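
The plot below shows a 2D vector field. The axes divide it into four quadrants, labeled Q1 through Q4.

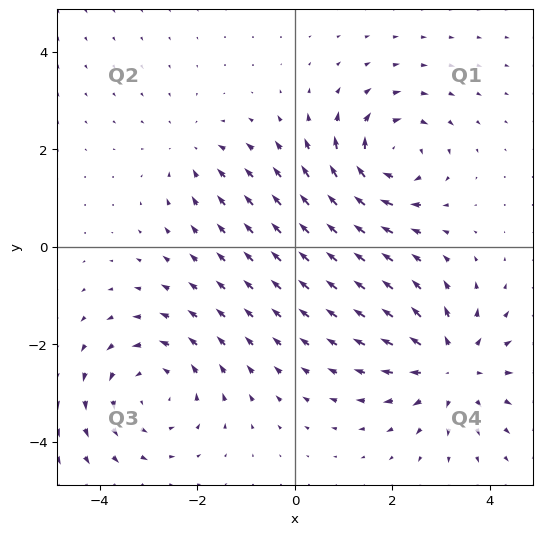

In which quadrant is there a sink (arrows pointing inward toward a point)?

The sink sits at approximately (-2.1, 1.9), which lies in quadrant Q2. The divergence there is about -3, negative as expected for a sink.

Q2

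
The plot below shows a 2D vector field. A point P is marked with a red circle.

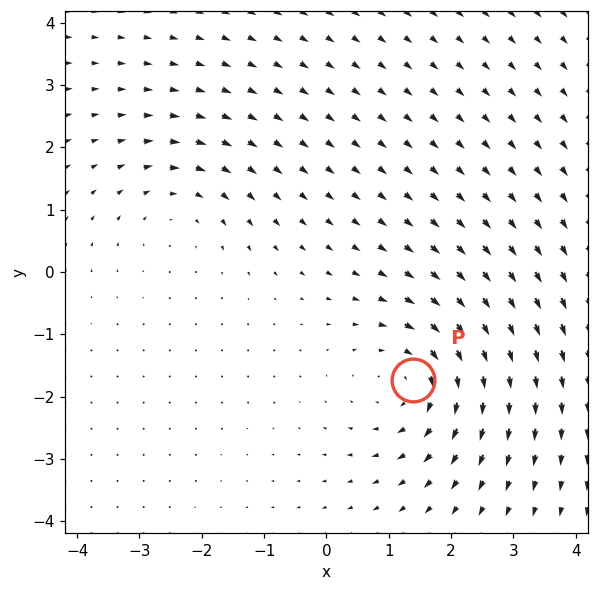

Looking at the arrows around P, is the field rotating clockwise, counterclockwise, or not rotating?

clockwise

Near P at (1.4, -1.7) the arrows circulate clockwise. The curl (z-component) there is about -3; negative curl means clockwise rotation.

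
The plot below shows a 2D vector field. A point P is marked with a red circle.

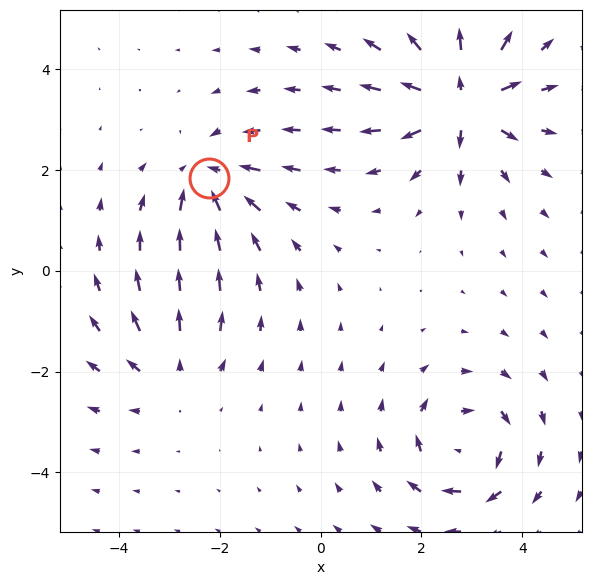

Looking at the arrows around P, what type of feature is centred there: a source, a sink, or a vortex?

sink

At P (-2.2, 1.8) the arrows converge inward. Divergence about -4, curl ≈0 — negative divergence with near-zero curl is a sink.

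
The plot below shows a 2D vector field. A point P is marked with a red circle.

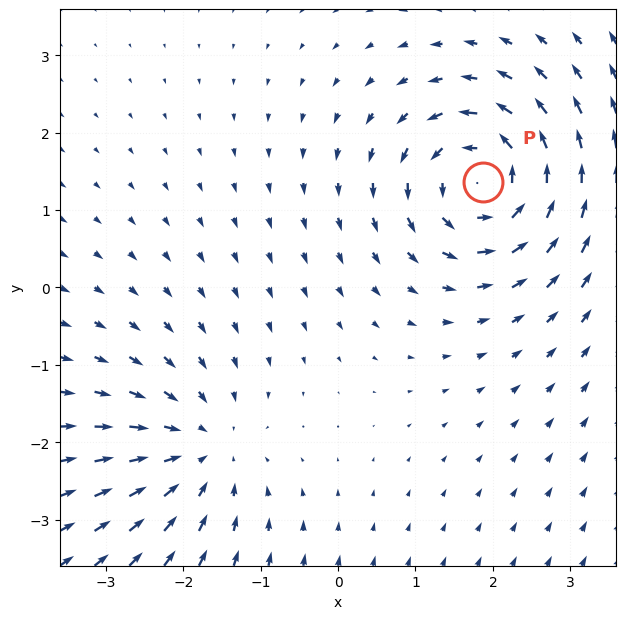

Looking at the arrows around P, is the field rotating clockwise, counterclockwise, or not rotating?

Near P at (1.9, 1.4) the arrows circulate counterclockwise. The curl (z-component) there is about +5; positive curl means counterclockwise rotation.

counterclockwise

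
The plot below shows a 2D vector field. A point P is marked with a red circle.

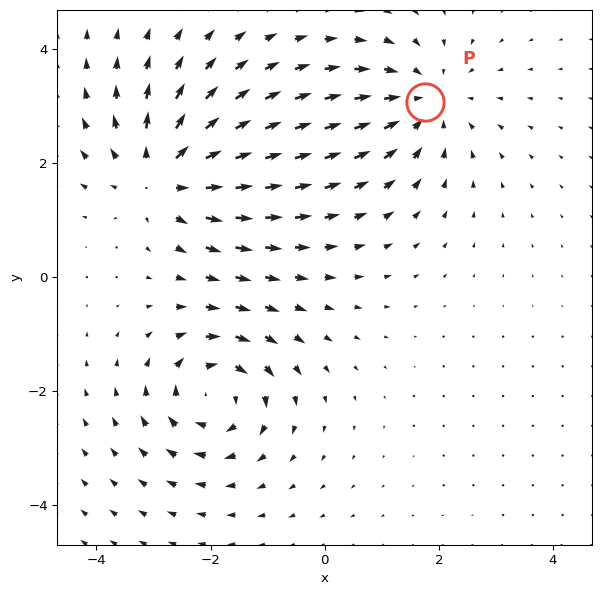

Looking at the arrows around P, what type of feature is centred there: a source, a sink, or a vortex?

At P (1.8, 3.1) the arrows converge inward. Divergence about -4, curl ≈0 — negative divergence with near-zero curl is a sink.

sink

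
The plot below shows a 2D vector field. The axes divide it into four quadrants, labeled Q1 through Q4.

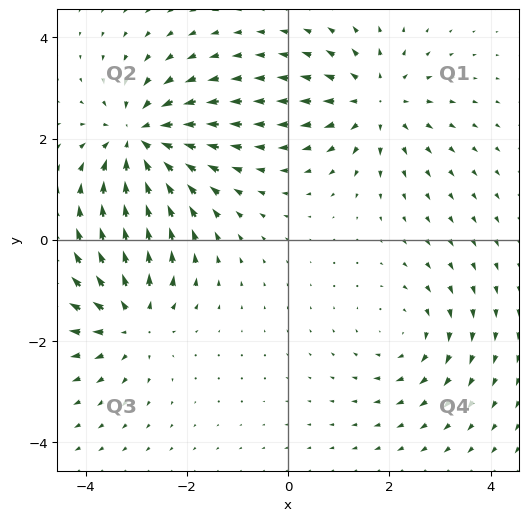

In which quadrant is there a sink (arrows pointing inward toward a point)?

Q2

The sink sits at approximately (-2.9, 2.0), which lies in quadrant Q2. The divergence there is about -5, negative as expected for a sink.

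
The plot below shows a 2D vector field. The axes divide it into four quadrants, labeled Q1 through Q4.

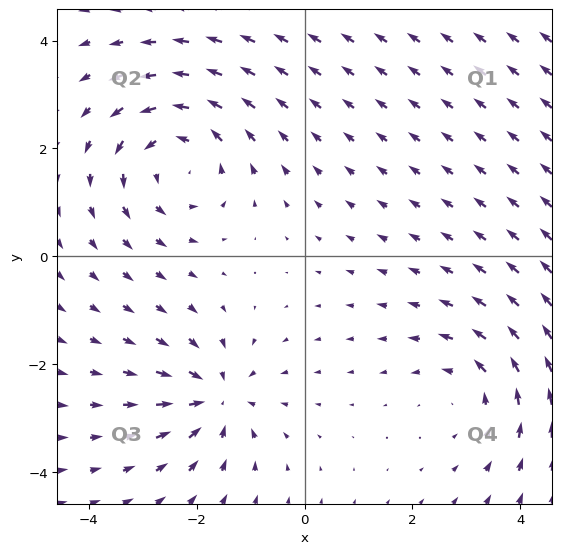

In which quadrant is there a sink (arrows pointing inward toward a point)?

The sink sits at approximately (-1.6, -2.6), which lies in quadrant Q3. The divergence there is about -4, negative as expected for a sink.

Q3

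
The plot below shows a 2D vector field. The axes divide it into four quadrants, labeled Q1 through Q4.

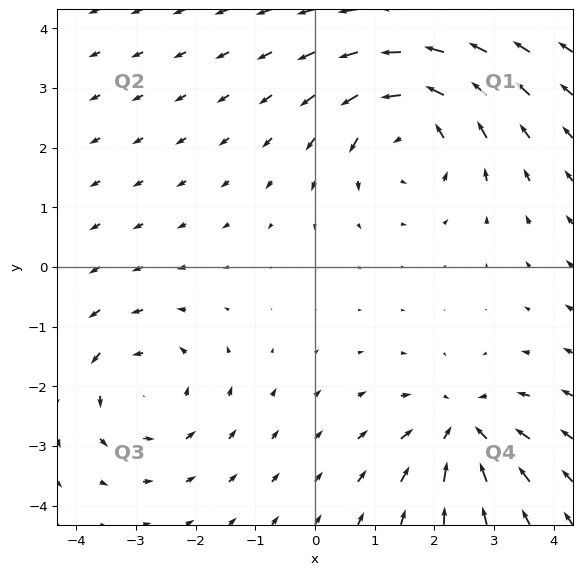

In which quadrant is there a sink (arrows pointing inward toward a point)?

The sink sits at approximately (2.5, -2.7), which lies in quadrant Q4. The divergence there is about -4, negative as expected for a sink.

Q4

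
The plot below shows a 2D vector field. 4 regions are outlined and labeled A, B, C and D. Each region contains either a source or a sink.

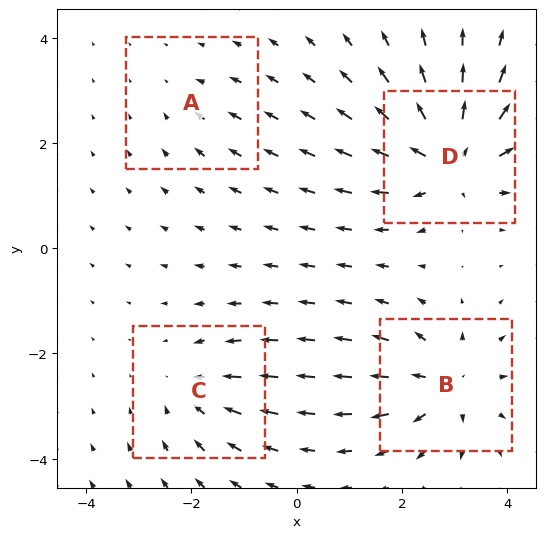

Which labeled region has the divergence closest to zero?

Divergence at each region's feature centre — A: about -2, B: about +5, C: about -4, D: about +7. Region A is closest to zero.

A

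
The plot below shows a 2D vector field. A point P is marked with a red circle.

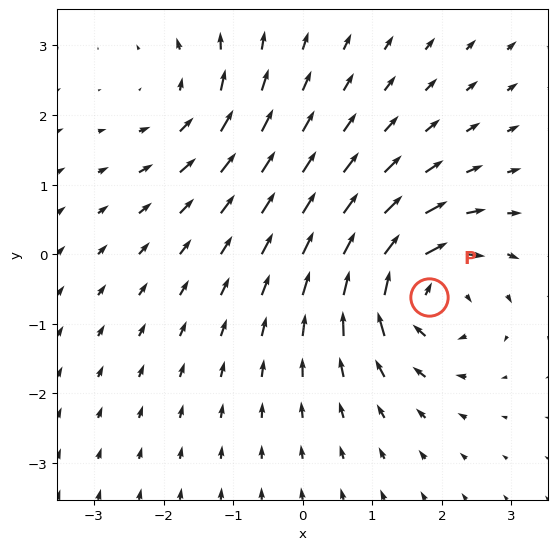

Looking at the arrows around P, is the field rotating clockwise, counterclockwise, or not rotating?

Near P at (1.8, -0.6) the arrows circulate clockwise. The curl (z-component) there is about -7; negative curl means clockwise rotation.

clockwise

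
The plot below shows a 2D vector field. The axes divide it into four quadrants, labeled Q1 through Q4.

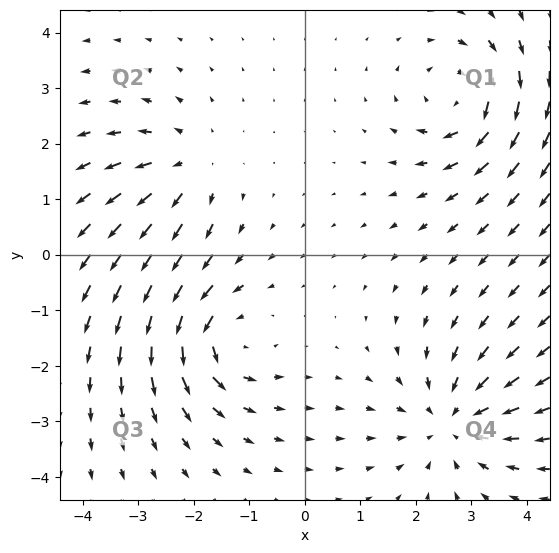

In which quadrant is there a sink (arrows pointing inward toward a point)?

The sink sits at approximately (2.7, -3.0), which lies in quadrant Q4. The divergence there is about -3, negative as expected for a sink.

Q4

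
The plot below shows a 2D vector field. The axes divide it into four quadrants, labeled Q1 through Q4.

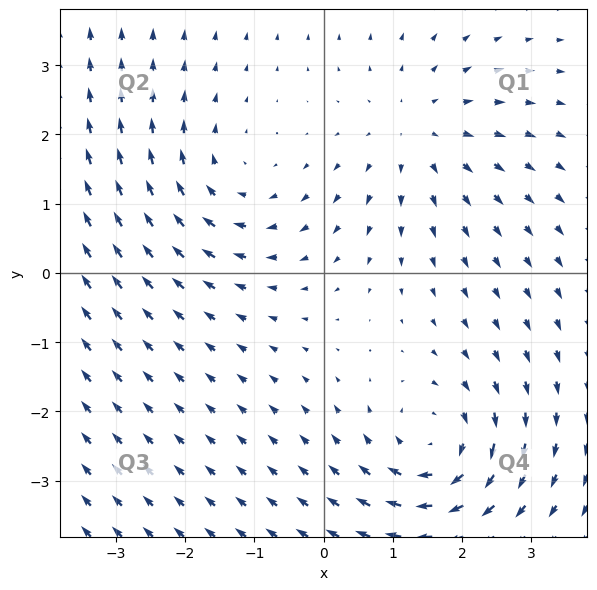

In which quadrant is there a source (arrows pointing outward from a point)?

Q1

The source sits at approximately (1.4, 2.0), which lies in quadrant Q1. The divergence there is about +3, positive as expected for a source.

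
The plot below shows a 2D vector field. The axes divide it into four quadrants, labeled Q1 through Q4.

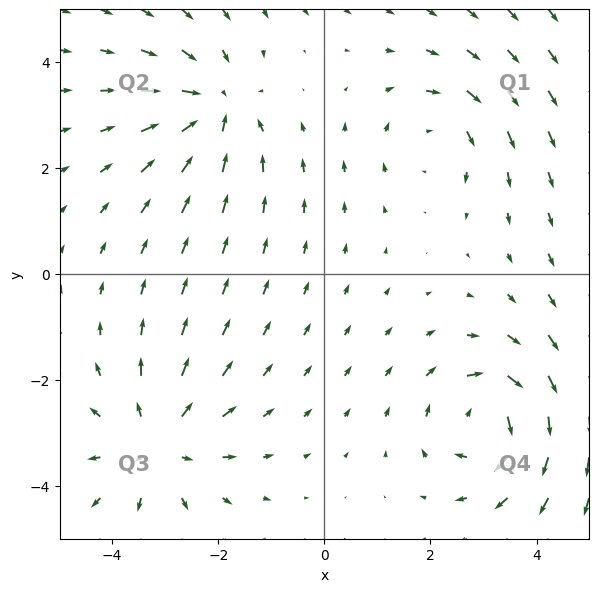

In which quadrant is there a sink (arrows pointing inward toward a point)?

The sink sits at approximately (-2.0, 3.1), which lies in quadrant Q2. The divergence there is about -4, negative as expected for a sink.

Q2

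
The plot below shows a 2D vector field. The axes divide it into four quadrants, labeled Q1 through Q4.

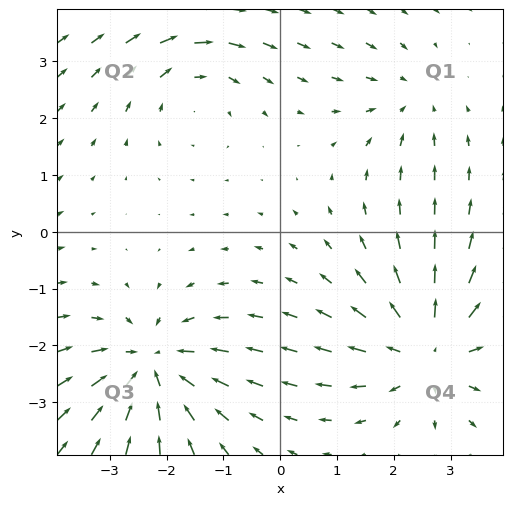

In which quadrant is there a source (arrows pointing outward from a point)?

The source sits at approximately (2.6, -2.1), which lies in quadrant Q4. The divergence there is about +4, positive as expected for a source.

Q4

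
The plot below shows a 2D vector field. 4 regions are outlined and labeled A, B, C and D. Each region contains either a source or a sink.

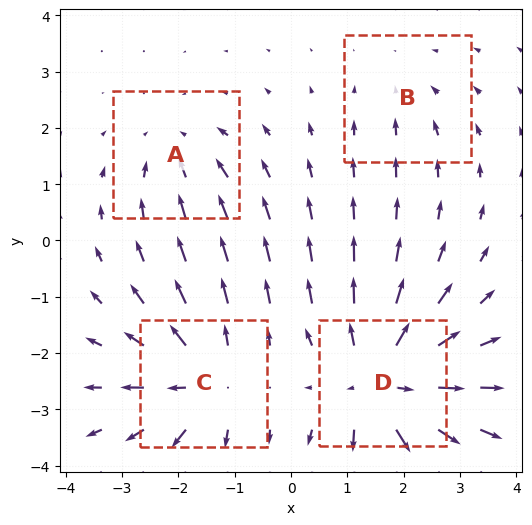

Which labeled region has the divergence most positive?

D

Divergence at each region's feature centre — A: about -3, B: about -2, C: about +5, D: about +6. Region D is most positive.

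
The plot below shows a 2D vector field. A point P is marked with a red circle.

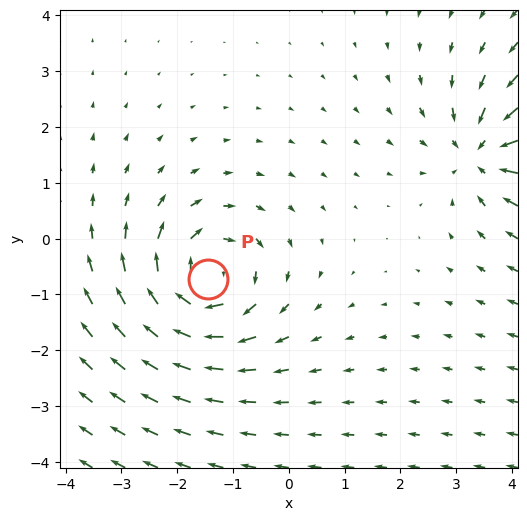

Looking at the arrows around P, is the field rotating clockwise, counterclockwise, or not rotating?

clockwise

Near P at (-1.5, -0.7) the arrows circulate clockwise. The curl (z-component) there is about -5; negative curl means clockwise rotation.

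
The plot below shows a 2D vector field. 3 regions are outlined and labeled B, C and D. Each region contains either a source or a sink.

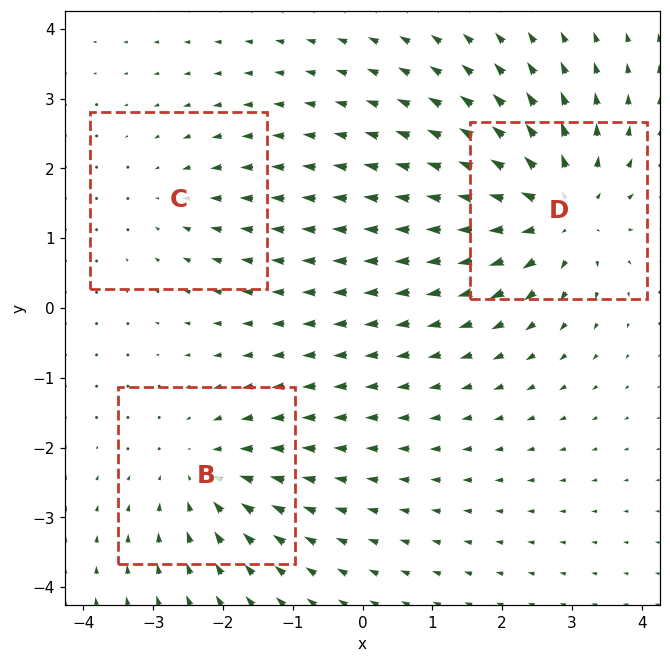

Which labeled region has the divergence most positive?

D

Divergence at each region's feature centre — B: about -3, C: about -2, D: about +5. Region D is most positive.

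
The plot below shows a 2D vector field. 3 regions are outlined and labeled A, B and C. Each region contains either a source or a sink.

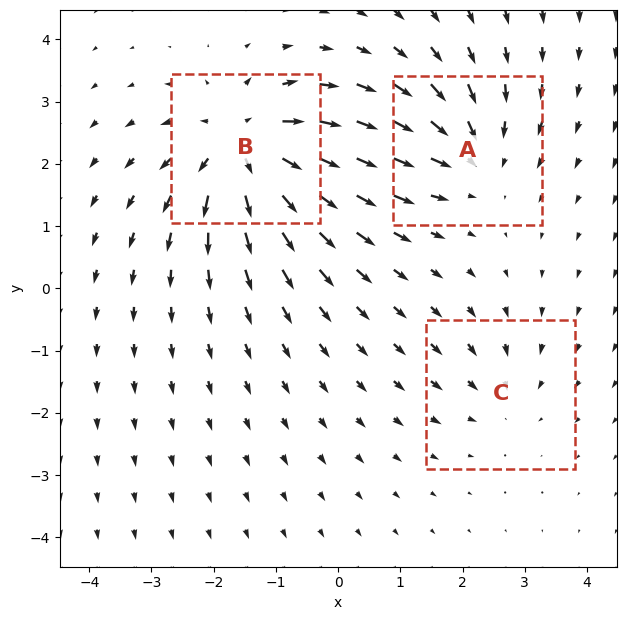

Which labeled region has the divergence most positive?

Divergence at each region's feature centre — A: about -3, B: about +5, C: about -2. Region B is most positive.

B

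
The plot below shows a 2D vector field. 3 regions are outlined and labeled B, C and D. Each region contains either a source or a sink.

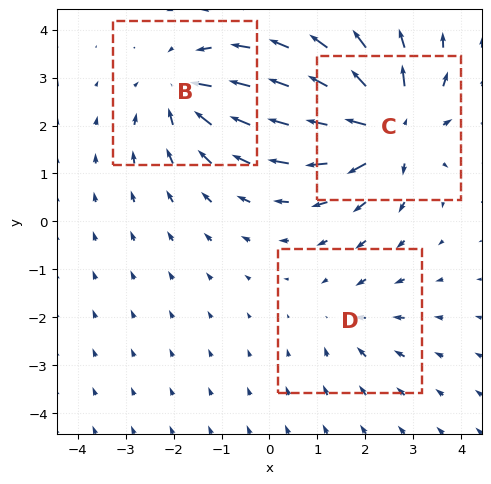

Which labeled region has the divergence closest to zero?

Divergence at each region's feature centre — B: about -4, C: about +6, D: about -2. Region D is closest to zero.

D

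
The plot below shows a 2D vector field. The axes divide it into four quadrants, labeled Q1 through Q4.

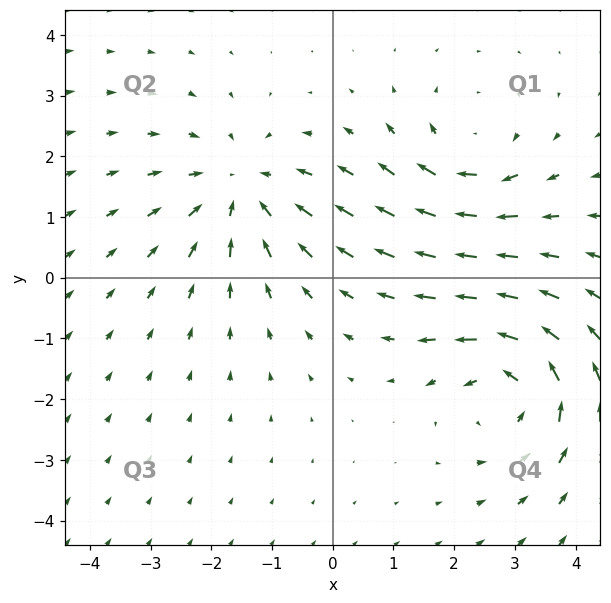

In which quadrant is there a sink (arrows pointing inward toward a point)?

Q2

The sink sits at approximately (-1.5, 1.4), which lies in quadrant Q2. The divergence there is about -4, negative as expected for a sink.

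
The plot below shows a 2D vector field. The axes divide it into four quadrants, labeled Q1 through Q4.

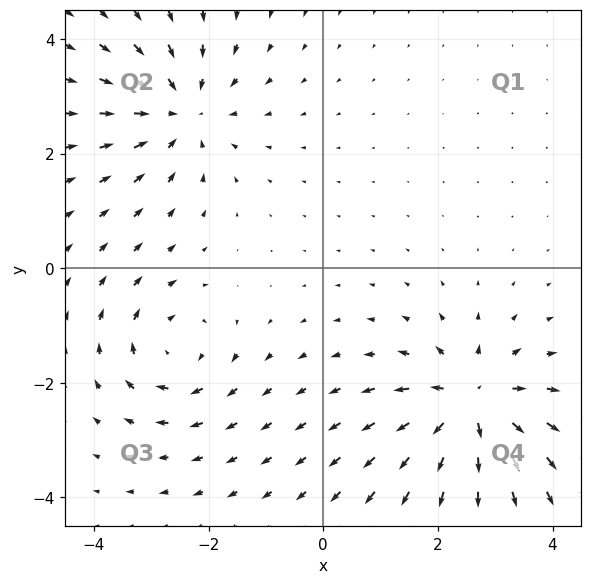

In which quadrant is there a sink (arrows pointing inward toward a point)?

The sink sits at approximately (-2.5, 2.7), which lies in quadrant Q2. The divergence there is about -4, negative as expected for a sink.

Q2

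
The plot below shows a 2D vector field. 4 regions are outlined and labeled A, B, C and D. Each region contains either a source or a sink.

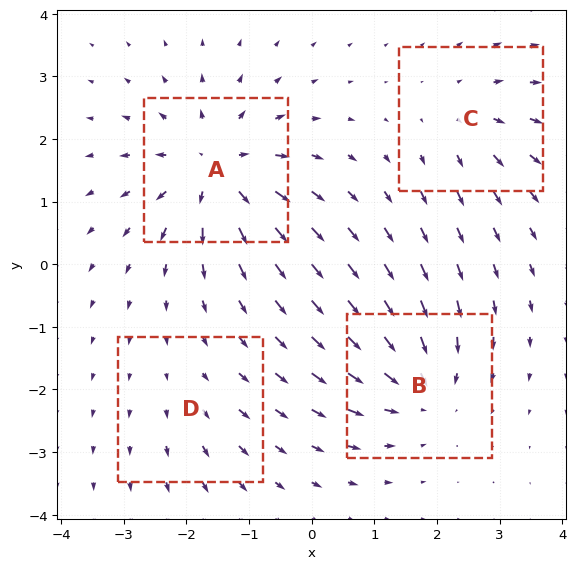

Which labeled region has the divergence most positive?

Divergence at each region's feature centre — A: about +7, B: about -6, C: about +4, D: about +2. Region A is most positive.

A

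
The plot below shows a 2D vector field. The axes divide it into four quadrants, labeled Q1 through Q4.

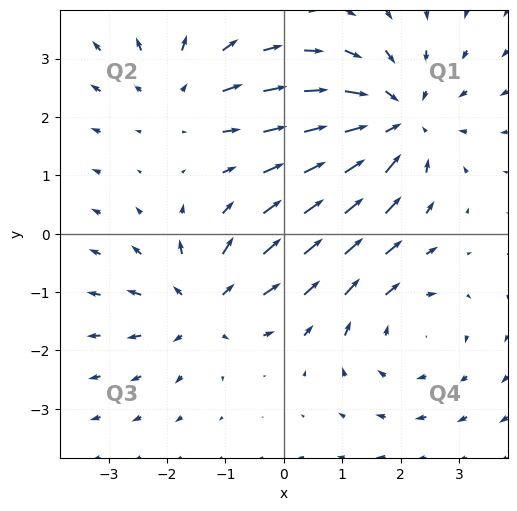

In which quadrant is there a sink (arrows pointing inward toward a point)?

Q1

The sink sits at approximately (1.9, 1.9), which lies in quadrant Q1. The divergence there is about -4, negative as expected for a sink.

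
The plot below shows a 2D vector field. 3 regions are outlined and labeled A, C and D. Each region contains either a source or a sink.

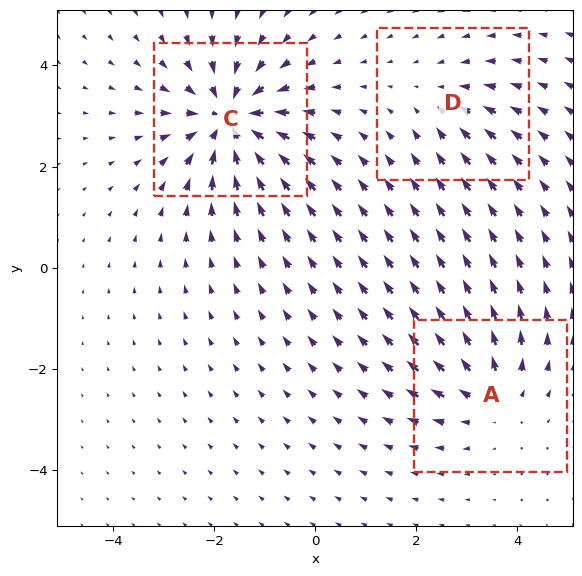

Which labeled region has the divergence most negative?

C

Divergence at each region's feature centre — A: about +3, C: about -5, D: about -2. Region C is most negative.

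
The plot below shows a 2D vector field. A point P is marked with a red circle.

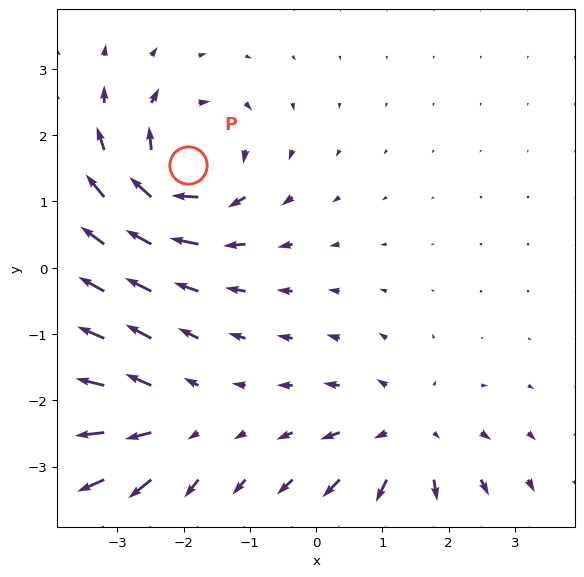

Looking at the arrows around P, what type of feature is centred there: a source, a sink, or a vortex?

vortex

At P (-1.9, 1.5) the arrows circulate clockwise. Divergence ≈0, curl about -6 — near-zero divergence with nonzero curl is a vortex.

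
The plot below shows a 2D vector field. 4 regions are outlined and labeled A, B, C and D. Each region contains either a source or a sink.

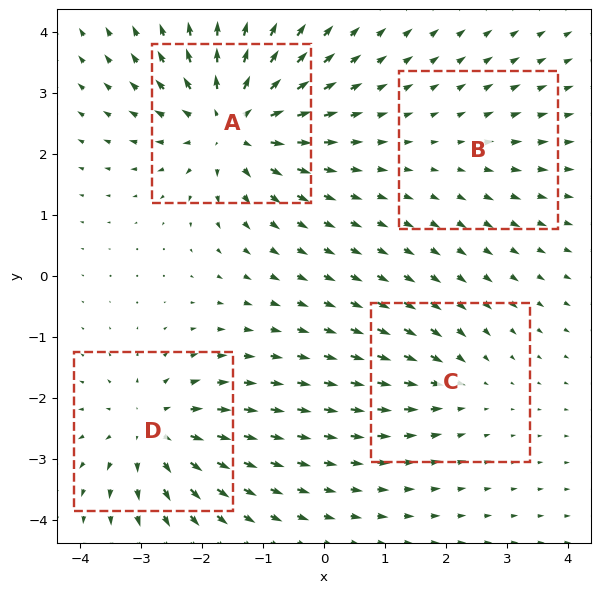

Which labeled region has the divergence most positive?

A

Divergence at each region's feature centre — A: about +7, B: about +2, C: about -3, D: about +5. Region A is most positive.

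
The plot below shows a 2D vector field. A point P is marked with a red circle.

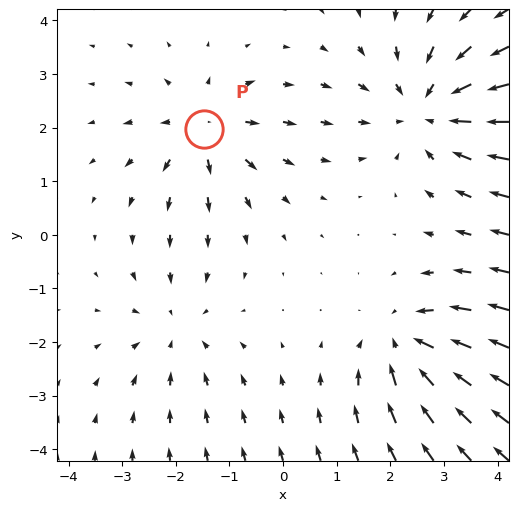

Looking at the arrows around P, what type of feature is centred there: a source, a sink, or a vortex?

At P (-1.5, 2.0) the arrows spread outward. Divergence about +4, curl ≈0 — positive divergence with near-zero curl is a source.

source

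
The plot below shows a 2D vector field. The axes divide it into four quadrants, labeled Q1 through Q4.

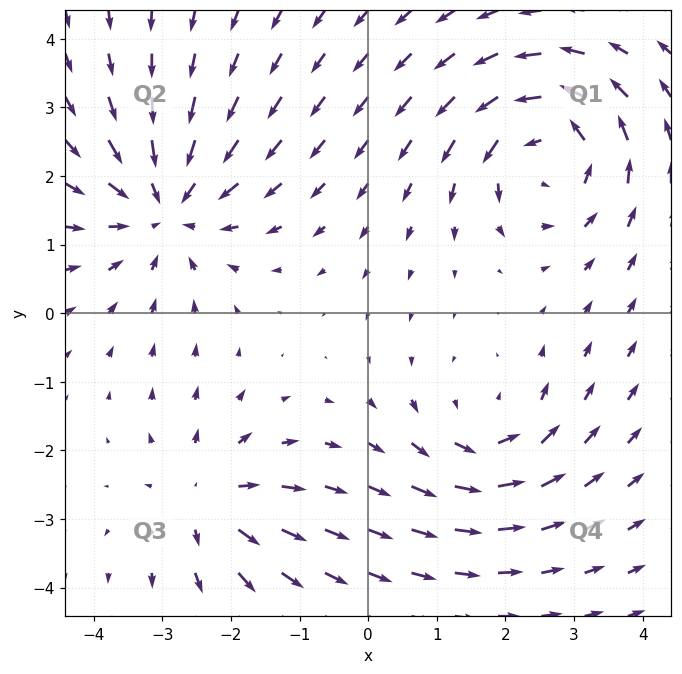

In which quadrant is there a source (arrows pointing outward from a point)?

The source sits at approximately (-2.4, -2.7), which lies in quadrant Q3. The divergence there is about +4, positive as expected for a source.

Q3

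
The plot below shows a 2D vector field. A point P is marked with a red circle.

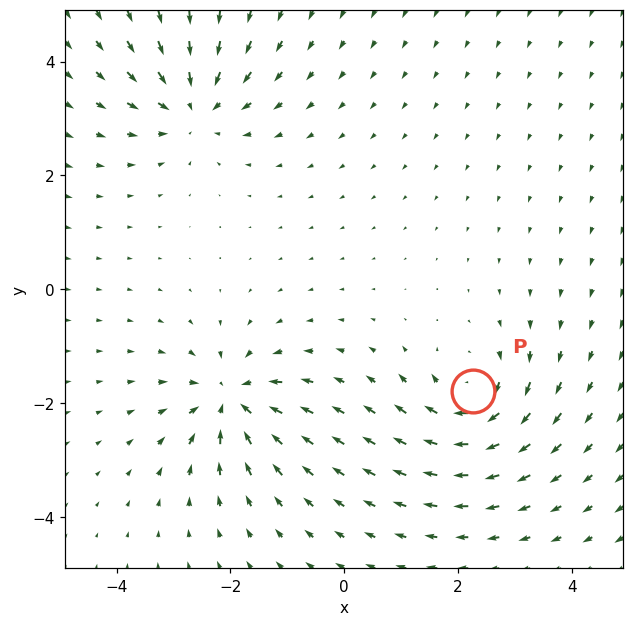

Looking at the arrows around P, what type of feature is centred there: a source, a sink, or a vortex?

At P (2.3, -1.8) the arrows circulate clockwise. Divergence ≈0, curl about -6 — near-zero divergence with nonzero curl is a vortex.

vortex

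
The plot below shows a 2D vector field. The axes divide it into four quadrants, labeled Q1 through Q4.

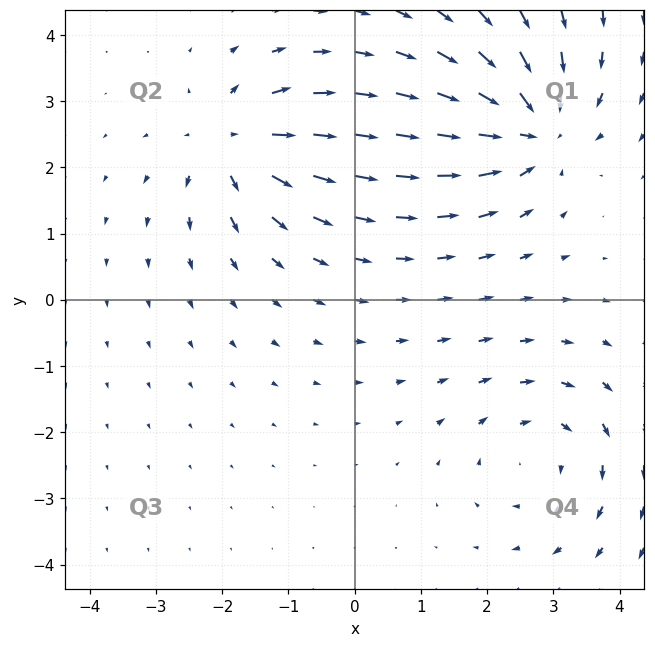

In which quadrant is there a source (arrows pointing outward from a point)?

Q2

The source sits at approximately (-1.8, 2.4), which lies in quadrant Q2. The divergence there is about +5, positive as expected for a source.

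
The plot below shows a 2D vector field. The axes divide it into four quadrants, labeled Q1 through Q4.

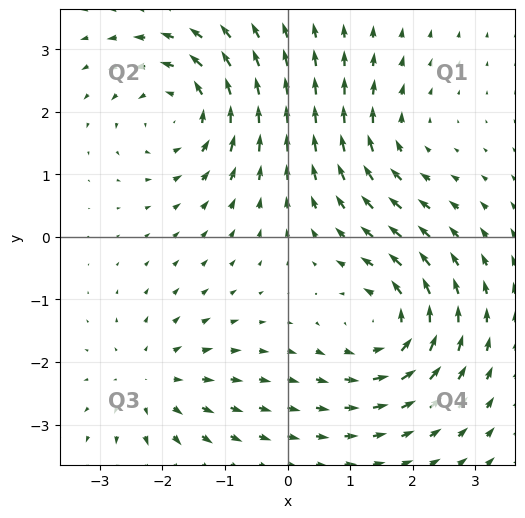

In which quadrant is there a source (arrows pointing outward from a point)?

The source sits at approximately (-2.2, -2.3), which lies in quadrant Q3. The divergence there is about +3, positive as expected for a source.

Q3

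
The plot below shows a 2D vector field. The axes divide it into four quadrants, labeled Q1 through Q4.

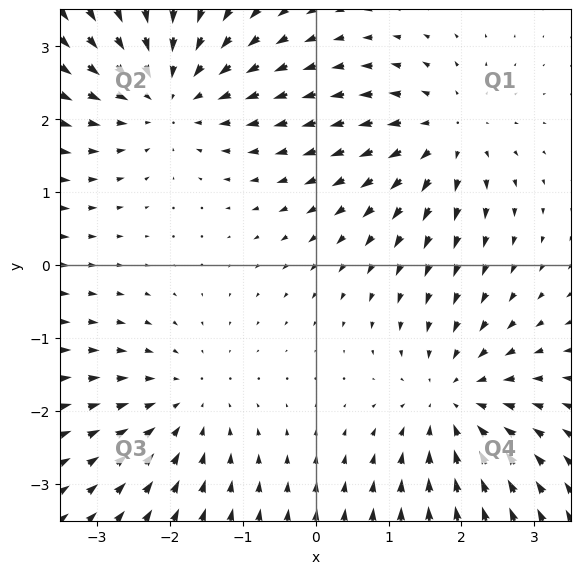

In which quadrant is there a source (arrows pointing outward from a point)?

The source sits at approximately (1.8, 1.8), which lies in quadrant Q1. The divergence there is about +3, positive as expected for a source.

Q1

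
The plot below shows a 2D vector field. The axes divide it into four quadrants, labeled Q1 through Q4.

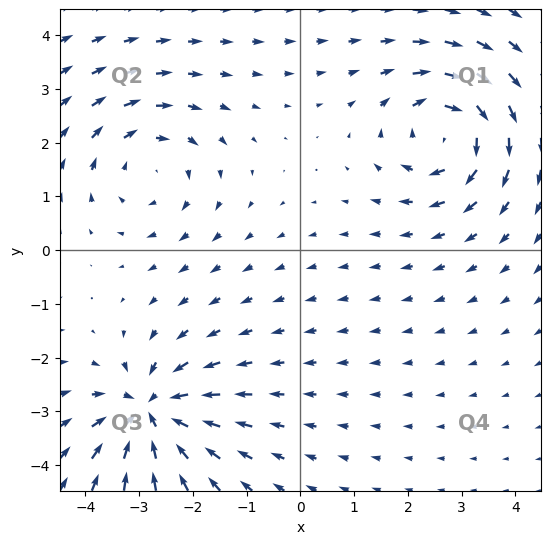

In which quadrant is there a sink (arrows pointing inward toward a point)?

The sink sits at approximately (-2.8, -3.0), which lies in quadrant Q3. The divergence there is about -6, negative as expected for a sink.

Q3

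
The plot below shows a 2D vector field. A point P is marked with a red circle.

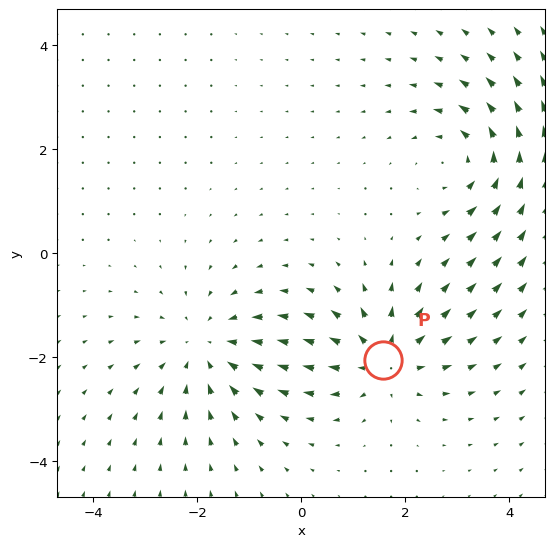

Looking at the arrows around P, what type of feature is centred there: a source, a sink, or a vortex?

source

At P (1.6, -2.1) the arrows spread outward. Divergence about +3, curl ≈0 — positive divergence with near-zero curl is a source.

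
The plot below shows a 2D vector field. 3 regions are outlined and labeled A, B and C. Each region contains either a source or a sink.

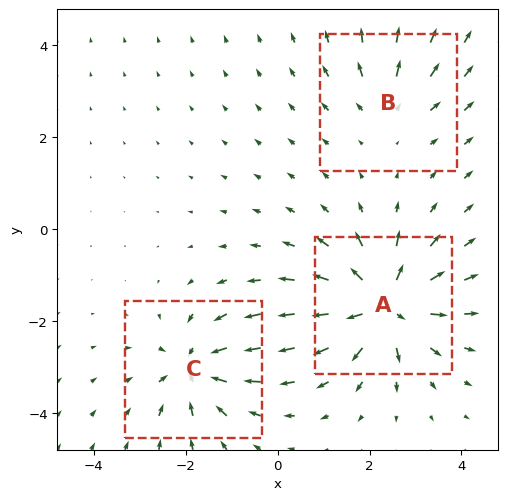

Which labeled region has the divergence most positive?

A

Divergence at each region's feature centre — A: about +6, B: about +3, C: about -4. Region A is most positive.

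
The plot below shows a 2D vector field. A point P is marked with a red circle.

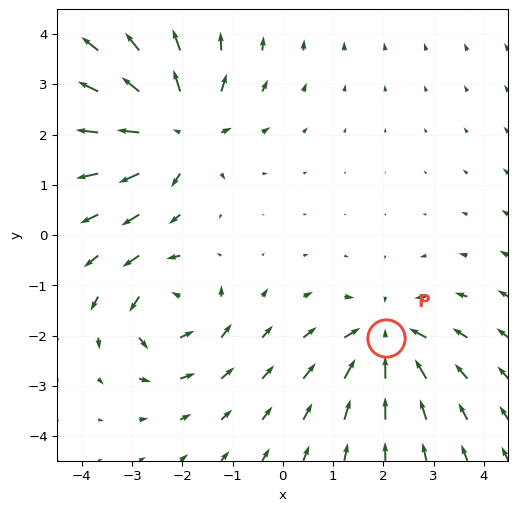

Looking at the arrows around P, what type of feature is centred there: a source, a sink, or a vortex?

At P (2.1, -2.1) the arrows converge inward. Divergence about -5, curl ≈0 — negative divergence with near-zero curl is a sink.

sink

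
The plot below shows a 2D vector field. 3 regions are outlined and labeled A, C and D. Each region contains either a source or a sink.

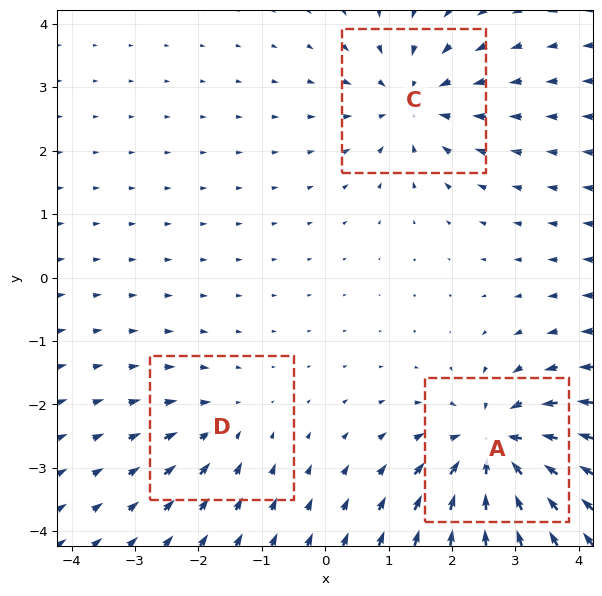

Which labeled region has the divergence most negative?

A

Divergence at each region's feature centre — A: about -5, C: about -4, D: about -2. Region A is most negative.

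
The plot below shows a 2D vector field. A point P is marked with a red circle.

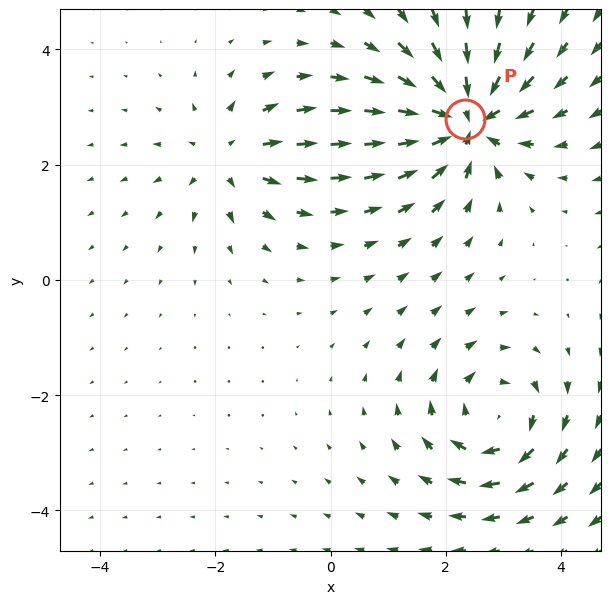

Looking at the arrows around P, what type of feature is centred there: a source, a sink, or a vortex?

At P (2.3, 2.8) the arrows converge inward. Divergence about -6, curl ≈0 — negative divergence with near-zero curl is a sink.

sink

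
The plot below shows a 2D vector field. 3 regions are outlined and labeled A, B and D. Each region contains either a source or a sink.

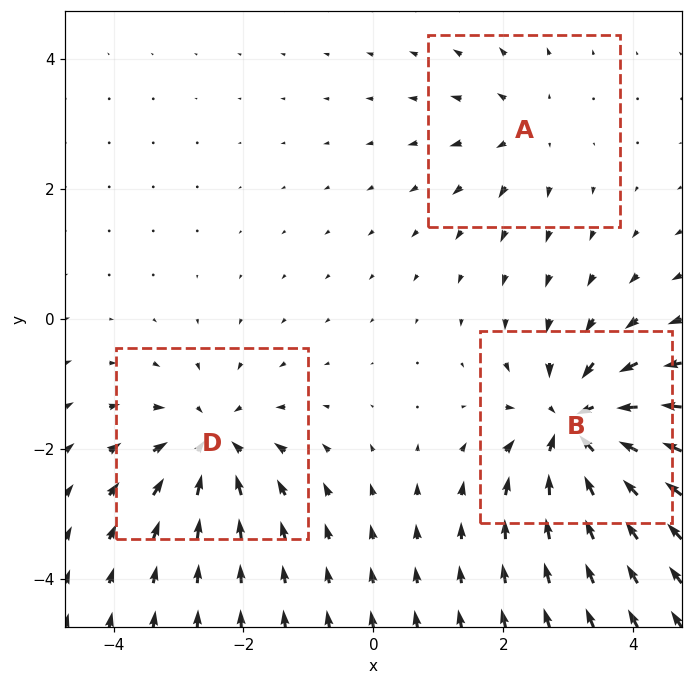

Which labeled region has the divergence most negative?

B

Divergence at each region's feature centre — A: about +2, B: about -5, D: about -4. Region B is most negative.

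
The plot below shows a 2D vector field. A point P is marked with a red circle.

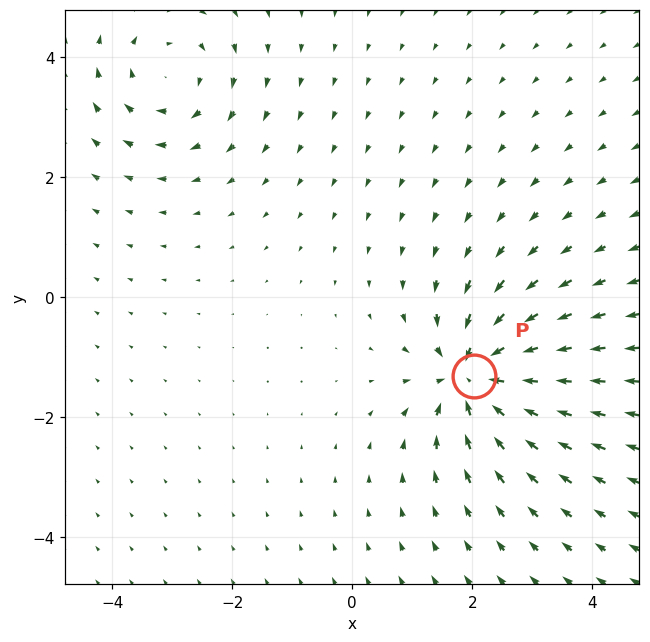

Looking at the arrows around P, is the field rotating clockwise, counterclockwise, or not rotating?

not rotating

Near P at (2.0, -1.3) the arrows show no circulation. The curl there is ≈0.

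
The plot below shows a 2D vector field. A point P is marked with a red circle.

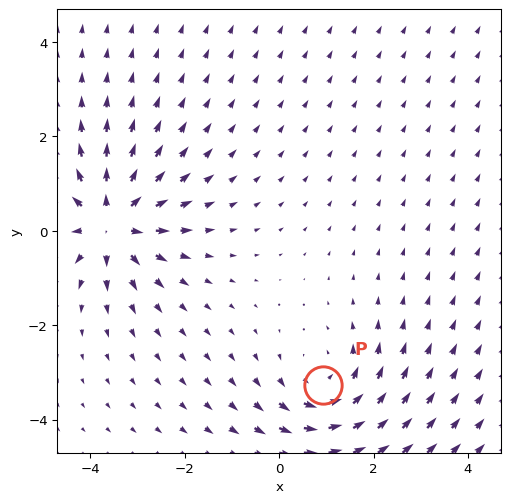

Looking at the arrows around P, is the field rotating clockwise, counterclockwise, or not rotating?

Near P at (0.9, -3.3) the arrows circulate counterclockwise. The curl (z-component) there is about +4; positive curl means counterclockwise rotation.

counterclockwise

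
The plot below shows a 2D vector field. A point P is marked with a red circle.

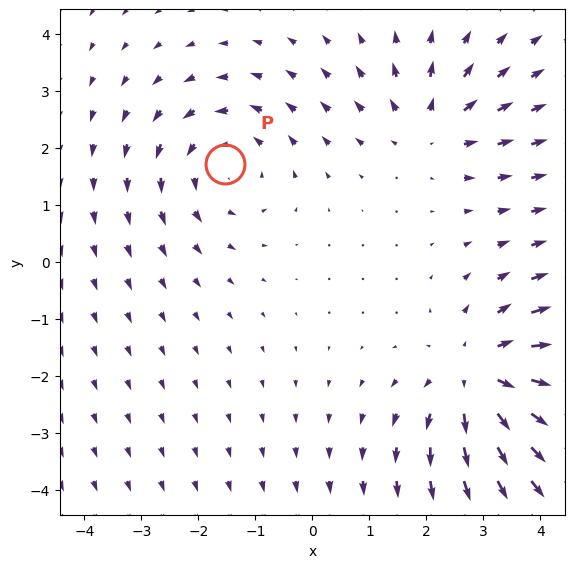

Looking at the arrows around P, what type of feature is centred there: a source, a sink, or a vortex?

At P (-1.5, 1.7) the arrows circulate counterclockwise. Divergence ≈0, curl about +3 — near-zero divergence with nonzero curl is a vortex.

vortex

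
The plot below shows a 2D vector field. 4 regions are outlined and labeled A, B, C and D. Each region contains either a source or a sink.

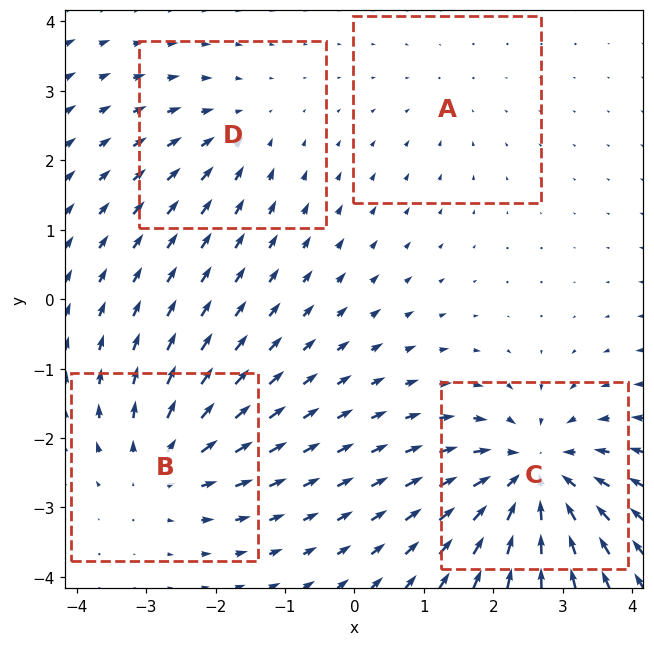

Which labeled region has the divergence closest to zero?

A

Divergence at each region's feature centre — A: about -2, B: about +5, C: about -7, D: about -3. Region A is closest to zero.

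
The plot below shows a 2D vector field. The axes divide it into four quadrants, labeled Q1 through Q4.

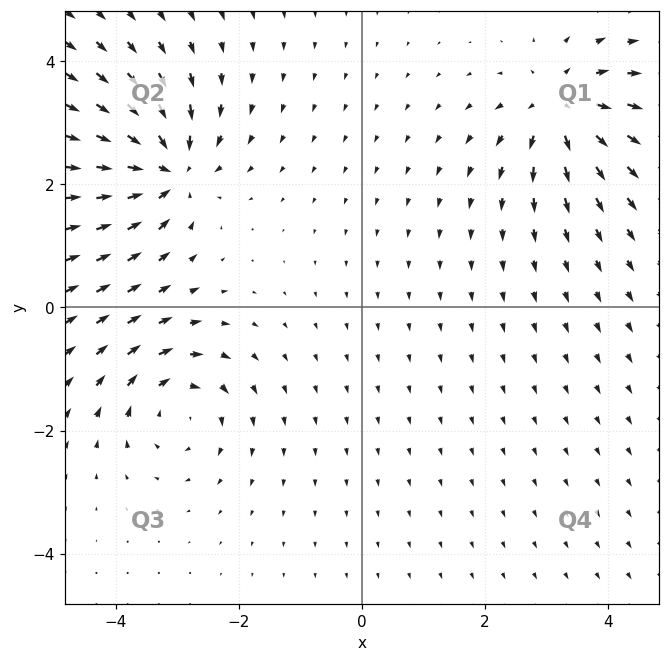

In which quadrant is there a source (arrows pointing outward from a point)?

The source sits at approximately (3.2, 3.3), which lies in quadrant Q1. The divergence there is about +4, positive as expected for a source.

Q1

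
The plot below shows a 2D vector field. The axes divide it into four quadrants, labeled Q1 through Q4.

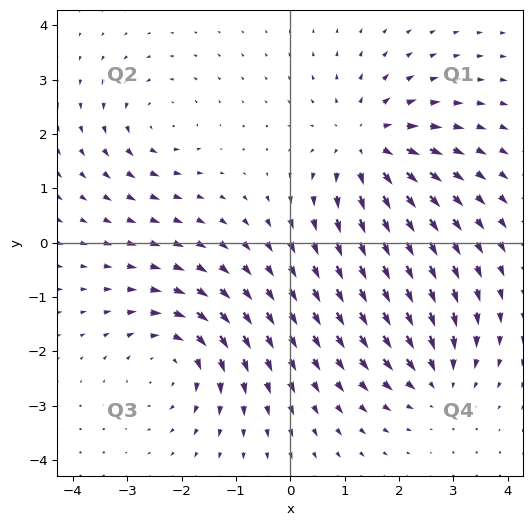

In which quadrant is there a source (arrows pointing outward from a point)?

Q1

The source sits at approximately (1.4, 1.8), which lies in quadrant Q1. The divergence there is about +4, positive as expected for a source.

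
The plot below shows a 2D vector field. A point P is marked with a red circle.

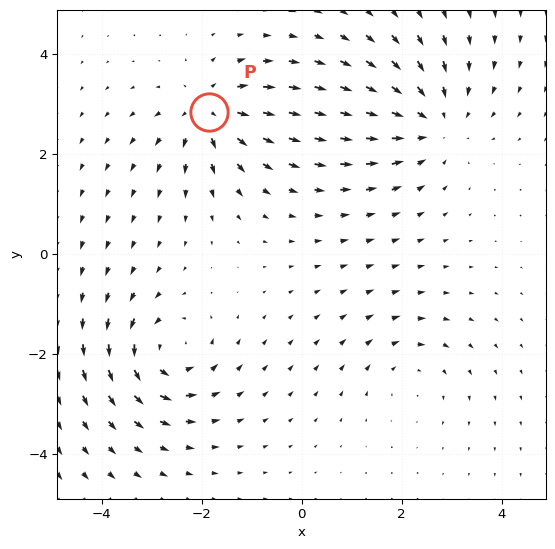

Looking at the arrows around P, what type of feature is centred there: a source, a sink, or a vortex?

source

At P (-1.9, 2.8) the arrows spread outward. Divergence about +5, curl ≈0 — positive divergence with near-zero curl is a source.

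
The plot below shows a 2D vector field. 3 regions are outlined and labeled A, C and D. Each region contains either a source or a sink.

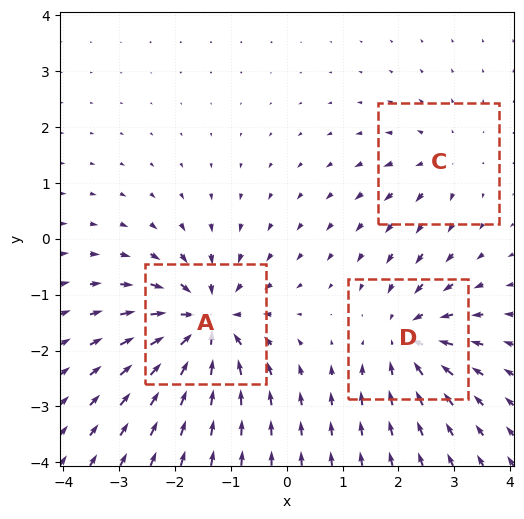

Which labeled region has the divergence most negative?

Divergence at each region's feature centre — A: about -6, C: about +2, D: about -4. Region A is most negative.

A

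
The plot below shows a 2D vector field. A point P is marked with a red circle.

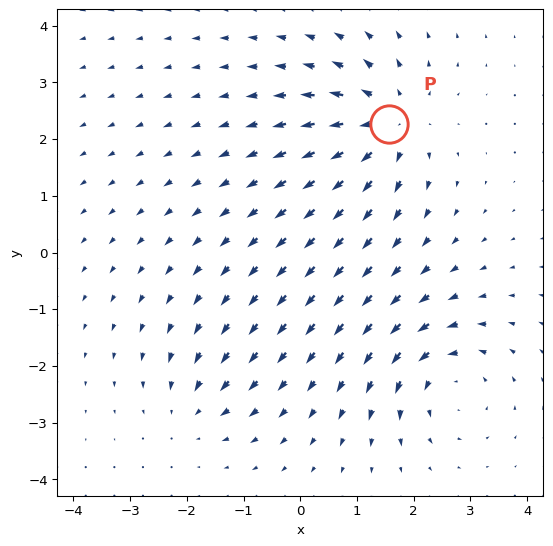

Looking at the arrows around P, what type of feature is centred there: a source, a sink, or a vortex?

source

At P (1.6, 2.3) the arrows spread outward. Divergence about +5, curl ≈0 — positive divergence with near-zero curl is a source.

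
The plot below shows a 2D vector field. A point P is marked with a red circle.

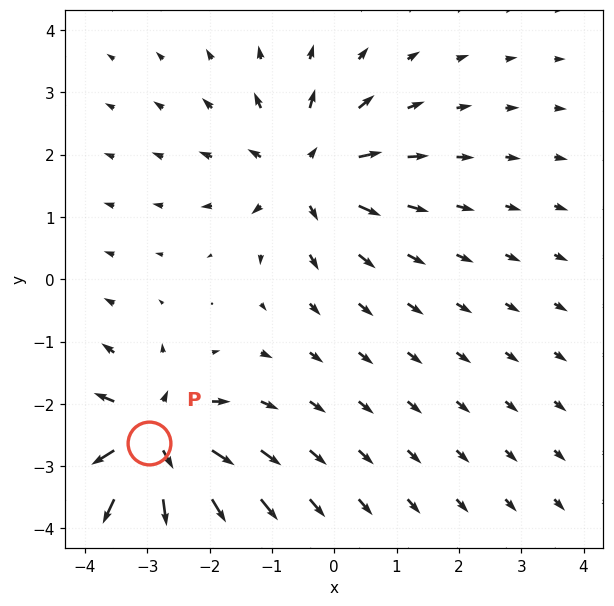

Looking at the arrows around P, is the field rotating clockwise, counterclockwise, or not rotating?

Near P at (-3.0, -2.6) the arrows show no circulation. The curl there is ≈0.

not rotating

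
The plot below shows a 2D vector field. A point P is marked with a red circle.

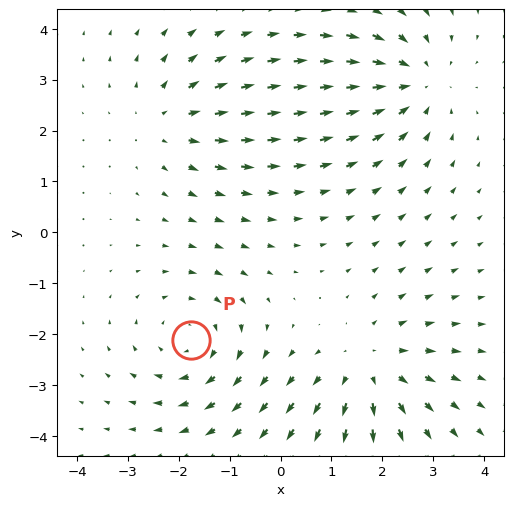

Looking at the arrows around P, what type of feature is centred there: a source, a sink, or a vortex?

vortex

At P (-1.8, -2.1) the arrows circulate clockwise. Divergence ≈0, curl about -4 — near-zero divergence with nonzero curl is a vortex.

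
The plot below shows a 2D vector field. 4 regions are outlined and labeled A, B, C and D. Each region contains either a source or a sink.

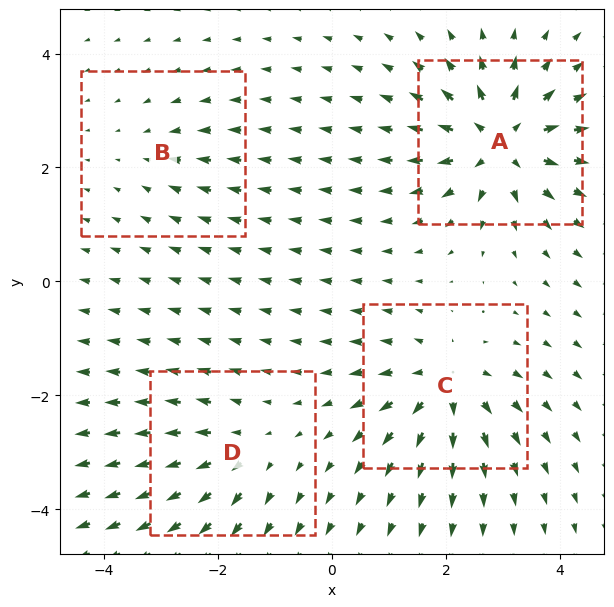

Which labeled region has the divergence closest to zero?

Divergence at each region's feature centre — A: about +8, B: about -2, C: about +6, D: about +4. Region B is closest to zero.

B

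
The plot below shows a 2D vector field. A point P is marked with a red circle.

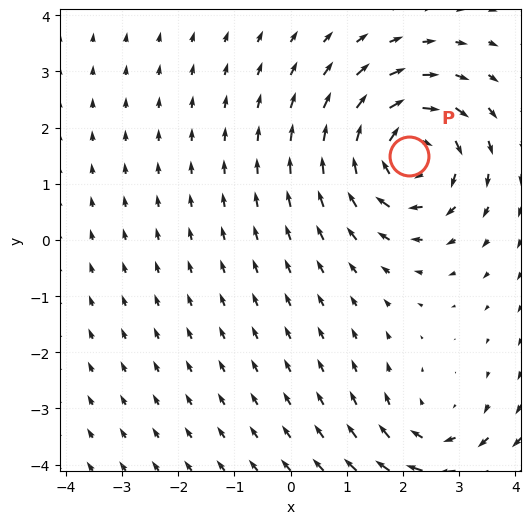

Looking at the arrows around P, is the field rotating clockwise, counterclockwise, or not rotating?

clockwise

Near P at (2.1, 1.5) the arrows circulate clockwise. The curl (z-component) there is about -4; negative curl means clockwise rotation.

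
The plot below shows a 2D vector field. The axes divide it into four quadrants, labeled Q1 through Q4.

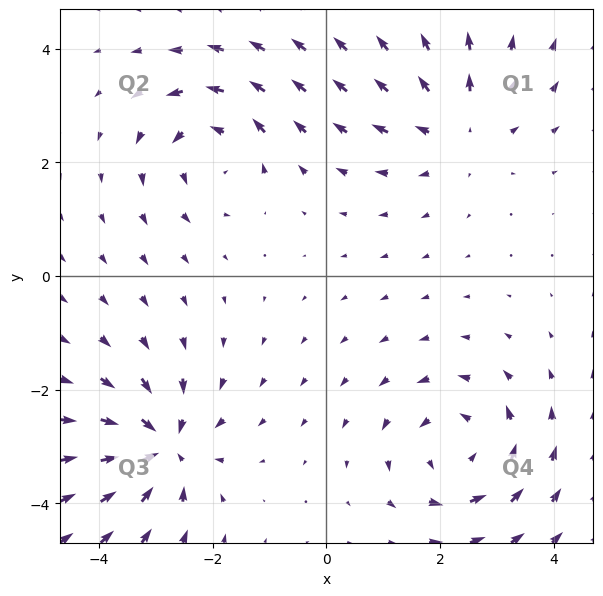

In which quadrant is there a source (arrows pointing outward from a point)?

Q1

The source sits at approximately (2.3, 2.6), which lies in quadrant Q1. The divergence there is about +3, positive as expected for a source.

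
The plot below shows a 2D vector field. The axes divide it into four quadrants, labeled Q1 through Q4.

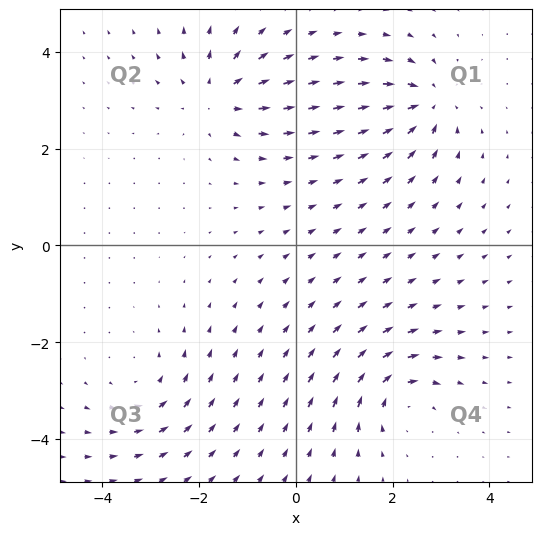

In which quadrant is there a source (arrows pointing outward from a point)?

Q2

The source sits at approximately (-1.6, 3.1), which lies in quadrant Q2. The divergence there is about +6, positive as expected for a source.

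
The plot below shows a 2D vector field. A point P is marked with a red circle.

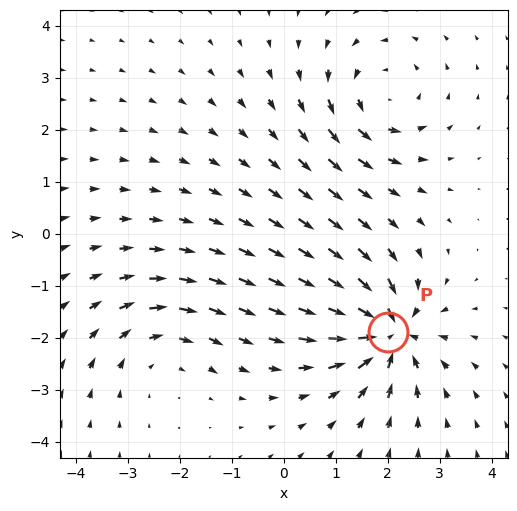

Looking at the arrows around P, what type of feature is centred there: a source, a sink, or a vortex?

sink

At P (2.0, -1.9) the arrows converge inward. Divergence about -6, curl ≈0 — negative divergence with near-zero curl is a sink.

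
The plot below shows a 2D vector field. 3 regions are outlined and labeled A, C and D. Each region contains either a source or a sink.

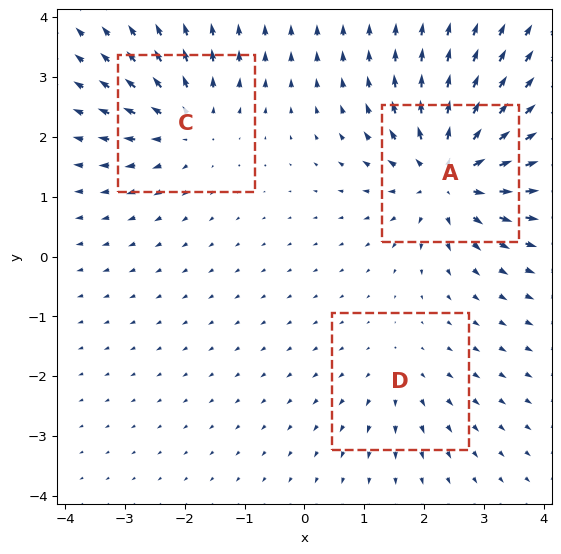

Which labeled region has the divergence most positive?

A

Divergence at each region's feature centre — A: about +6, C: about +4, D: about +2. Region A is most positive.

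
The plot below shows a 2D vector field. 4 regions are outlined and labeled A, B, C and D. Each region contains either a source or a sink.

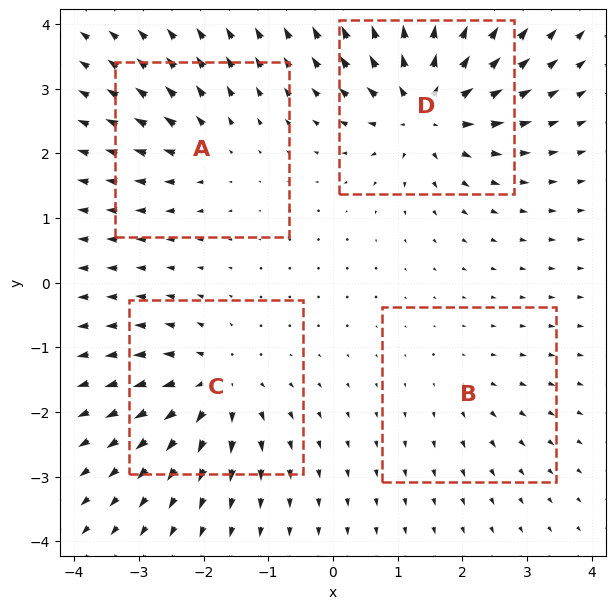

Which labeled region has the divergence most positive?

D

Divergence at each region's feature centre — A: about +4, B: about +2, C: about +6, D: about +9. Region D is most positive.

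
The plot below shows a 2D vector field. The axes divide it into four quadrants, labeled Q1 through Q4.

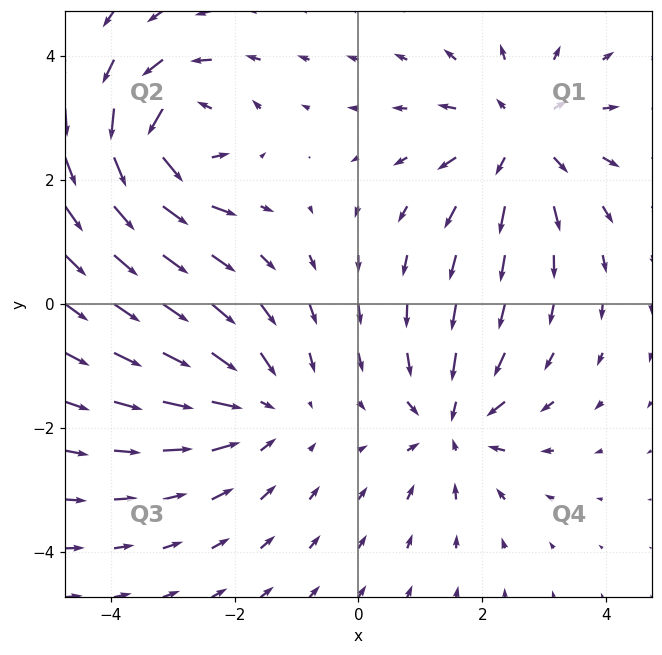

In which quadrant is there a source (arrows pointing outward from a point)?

Q1

The source sits at approximately (2.6, 2.7), which lies in quadrant Q1. The divergence there is about +3, positive as expected for a source.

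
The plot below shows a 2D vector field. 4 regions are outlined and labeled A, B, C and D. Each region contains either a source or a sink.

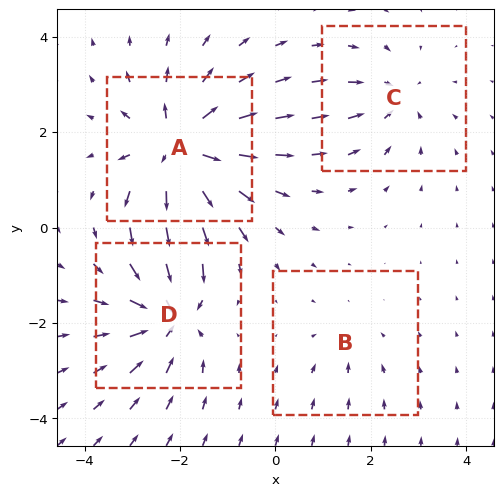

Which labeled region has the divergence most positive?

Divergence at each region's feature centre — A: about +8, B: about -2, C: about -4, D: about -6. Region A is most positive.

A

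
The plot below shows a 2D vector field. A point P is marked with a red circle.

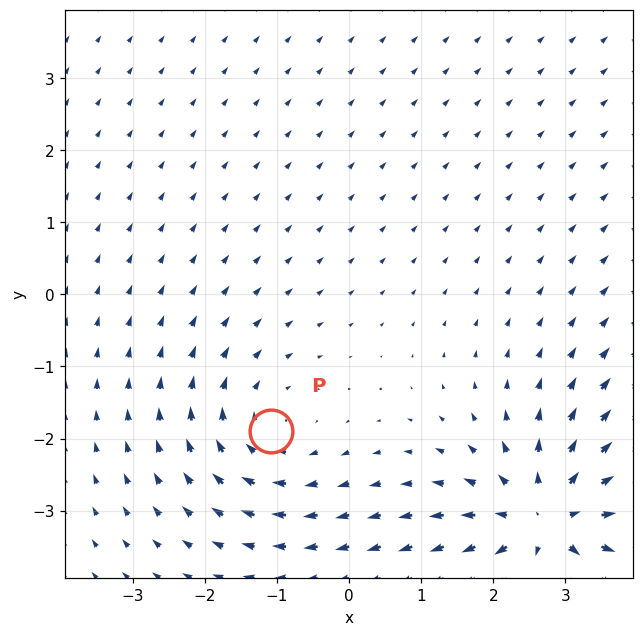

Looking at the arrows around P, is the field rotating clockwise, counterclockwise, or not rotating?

clockwise

Near P at (-1.1, -1.9) the arrows circulate clockwise. The curl (z-component) there is about -3; negative curl means clockwise rotation.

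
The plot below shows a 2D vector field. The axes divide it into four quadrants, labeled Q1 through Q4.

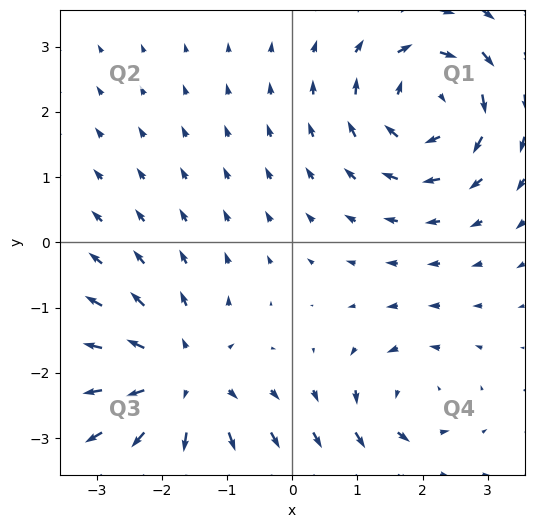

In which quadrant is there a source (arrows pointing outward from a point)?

Q3

The source sits at approximately (-1.7, -2.1), which lies in quadrant Q3. The divergence there is about +4, positive as expected for a source.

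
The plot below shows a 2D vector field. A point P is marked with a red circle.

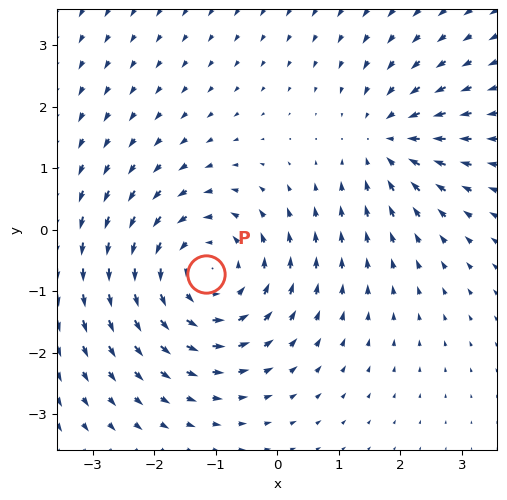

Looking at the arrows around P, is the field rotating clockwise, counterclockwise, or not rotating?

Near P at (-1.2, -0.7) the arrows circulate counterclockwise. The curl (z-component) there is about +4; positive curl means counterclockwise rotation.

counterclockwise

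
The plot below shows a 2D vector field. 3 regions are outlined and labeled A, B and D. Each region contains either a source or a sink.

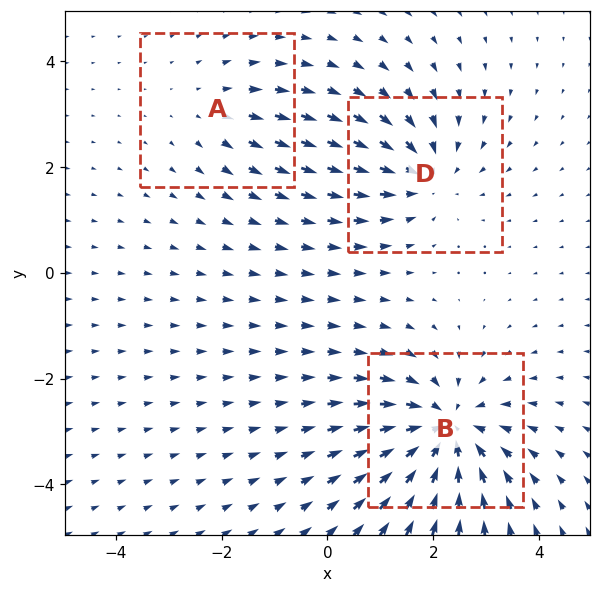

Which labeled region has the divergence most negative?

Divergence at each region's feature centre — A: about +2, B: about -5, D: about -3. Region B is most negative.

B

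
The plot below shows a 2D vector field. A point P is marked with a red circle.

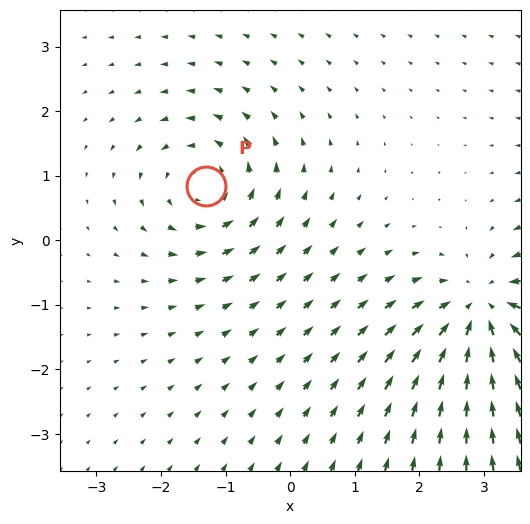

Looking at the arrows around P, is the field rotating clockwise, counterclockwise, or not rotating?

counterclockwise

Near P at (-1.3, 0.8) the arrows circulate counterclockwise. The curl (z-component) there is about +4; positive curl means counterclockwise rotation.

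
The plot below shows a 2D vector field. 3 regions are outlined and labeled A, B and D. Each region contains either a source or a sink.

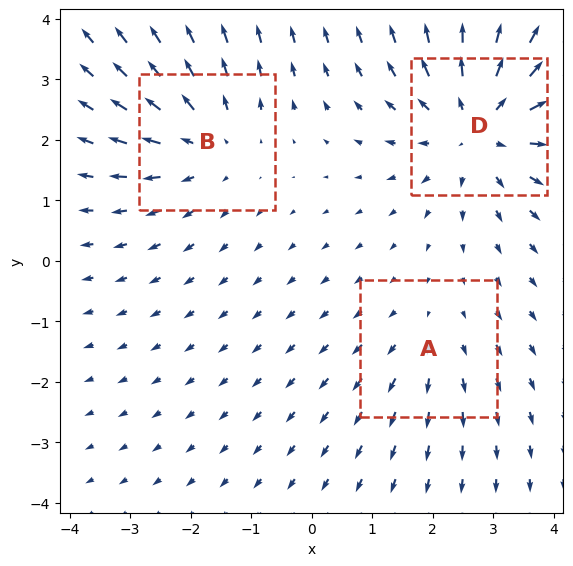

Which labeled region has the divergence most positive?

Divergence at each region's feature centre — A: about +2, B: about +3, D: about +4. Region D is most positive.

D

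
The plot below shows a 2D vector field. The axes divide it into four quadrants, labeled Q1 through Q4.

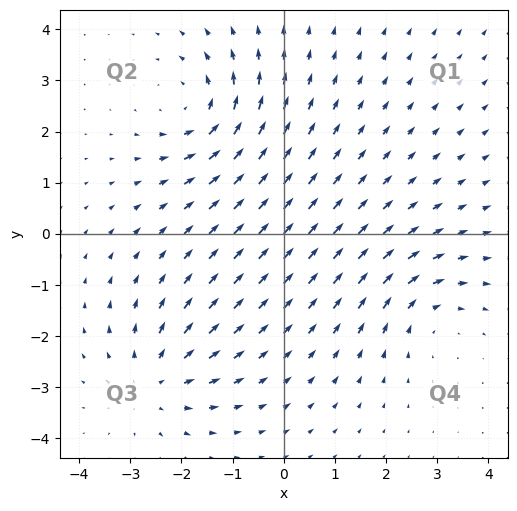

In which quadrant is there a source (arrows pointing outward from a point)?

The source sits at approximately (-2.5, -2.9), which lies in quadrant Q3. The divergence there is about +4, positive as expected for a source.

Q3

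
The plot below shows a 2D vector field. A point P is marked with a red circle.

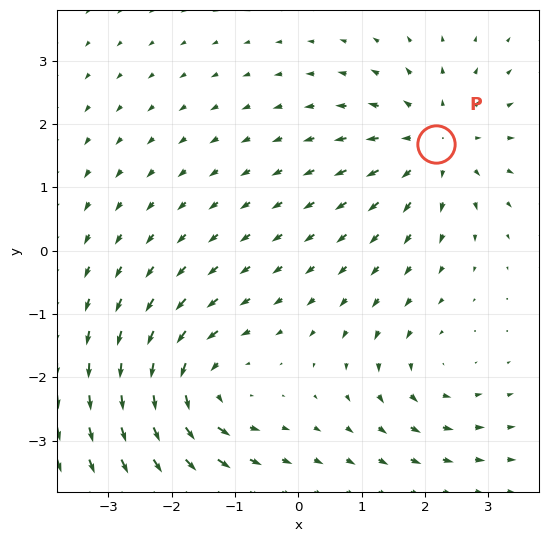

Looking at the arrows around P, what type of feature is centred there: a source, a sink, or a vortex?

At P (2.2, 1.7) the arrows spread outward. Divergence about +5, curl ≈0 — positive divergence with near-zero curl is a source.

source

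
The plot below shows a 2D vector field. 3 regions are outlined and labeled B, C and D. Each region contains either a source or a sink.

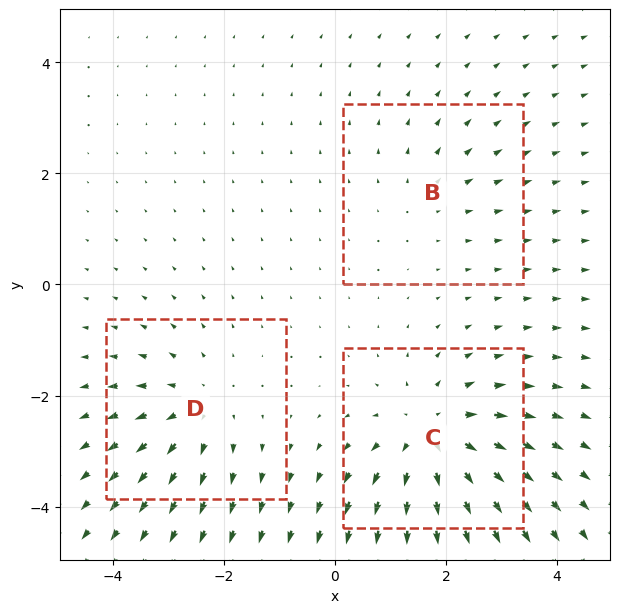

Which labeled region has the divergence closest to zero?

B

Divergence at each region's feature centre — B: about +2, C: about +5, D: about +3. Region B is closest to zero.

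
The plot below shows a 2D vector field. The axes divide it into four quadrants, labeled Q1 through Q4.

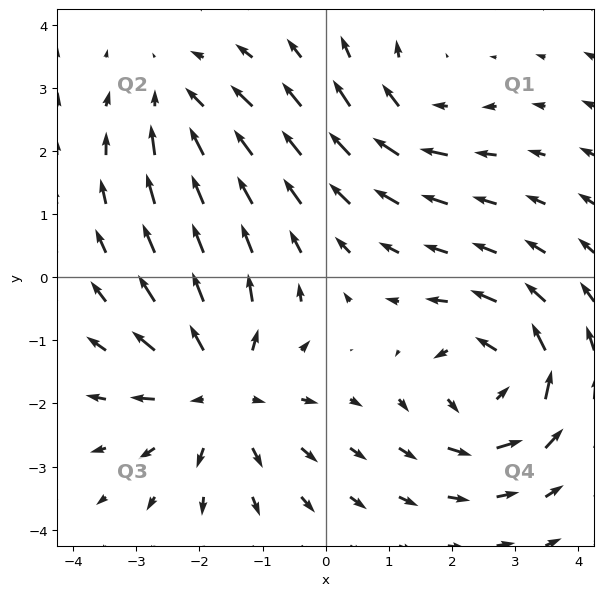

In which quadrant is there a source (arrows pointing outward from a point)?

The source sits at approximately (-1.7, -1.8), which lies in quadrant Q3. The divergence there is about +4, positive as expected for a source.

Q3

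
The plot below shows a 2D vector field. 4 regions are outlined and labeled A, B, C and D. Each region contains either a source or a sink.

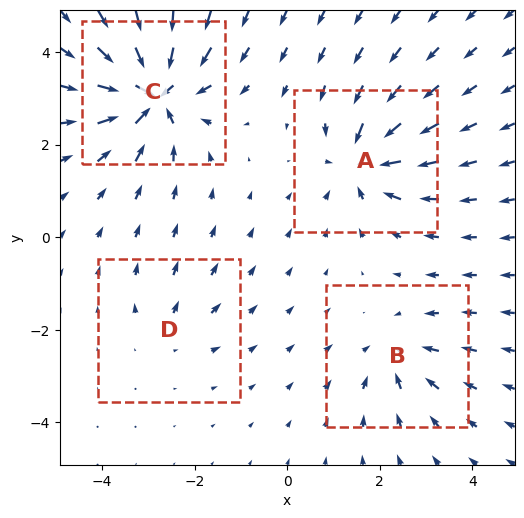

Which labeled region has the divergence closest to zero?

D

Divergence at each region's feature centre — A: about -6, B: about -4, C: about -9, D: about +3. Region D is closest to zero.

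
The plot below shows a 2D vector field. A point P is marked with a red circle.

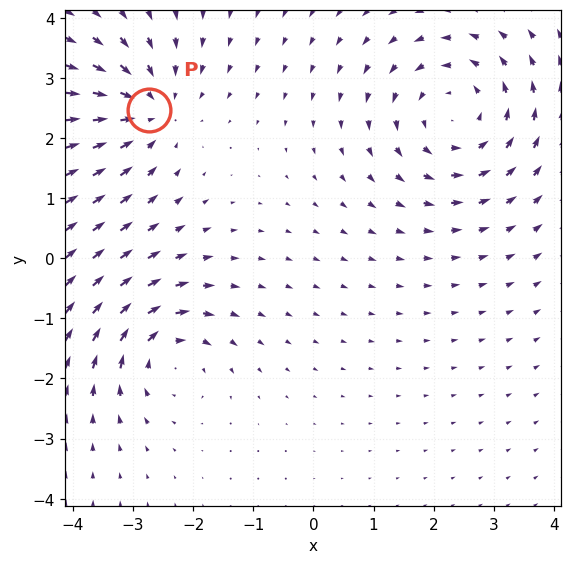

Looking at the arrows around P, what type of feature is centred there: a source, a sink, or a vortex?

At P (-2.7, 2.5) the arrows converge inward. Divergence about -3, curl ≈0 — negative divergence with near-zero curl is a sink.

sink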